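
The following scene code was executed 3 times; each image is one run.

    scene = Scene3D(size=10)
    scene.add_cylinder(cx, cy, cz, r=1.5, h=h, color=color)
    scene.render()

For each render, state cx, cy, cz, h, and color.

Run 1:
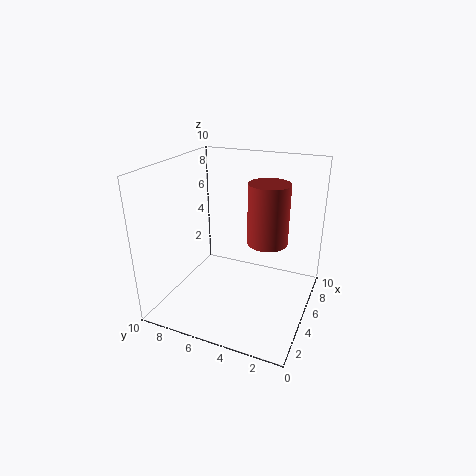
cx = 7, cy = 3.5, cz = 4, h = 4.5, color = 'brown'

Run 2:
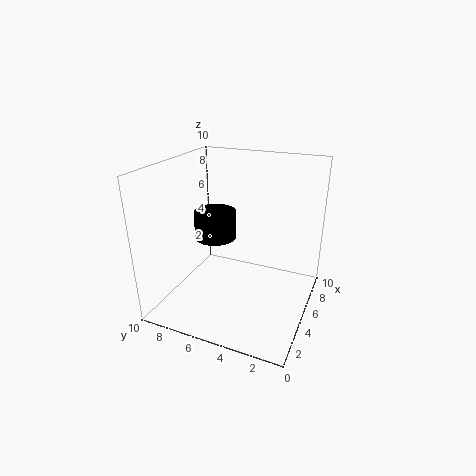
cx = 5.5, cy = 7, cz = 4.5, h = 2, color = 'black'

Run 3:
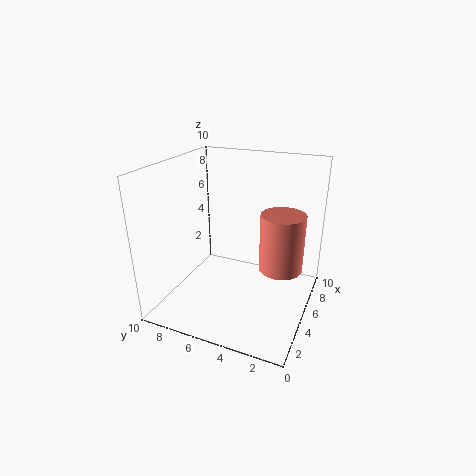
cx = 5.5, cy = 2, cz = 3, h = 4, color = 'salmon'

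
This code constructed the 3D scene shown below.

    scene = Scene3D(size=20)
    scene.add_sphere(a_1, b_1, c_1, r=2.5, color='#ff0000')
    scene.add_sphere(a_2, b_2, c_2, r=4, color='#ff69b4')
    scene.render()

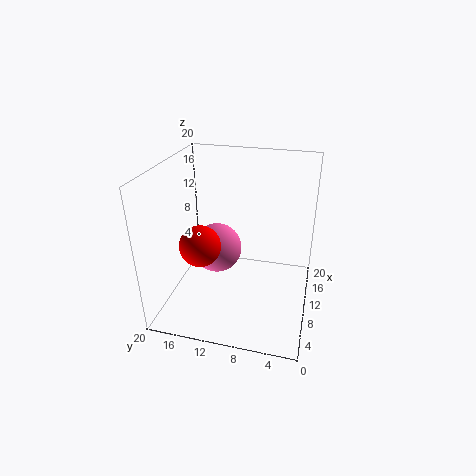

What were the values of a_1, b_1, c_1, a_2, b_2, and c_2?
a_1 = 3.5; b_1 = 13; c_1 = 12; a_2 = 15.5; b_2 = 15; c_2 = 4.5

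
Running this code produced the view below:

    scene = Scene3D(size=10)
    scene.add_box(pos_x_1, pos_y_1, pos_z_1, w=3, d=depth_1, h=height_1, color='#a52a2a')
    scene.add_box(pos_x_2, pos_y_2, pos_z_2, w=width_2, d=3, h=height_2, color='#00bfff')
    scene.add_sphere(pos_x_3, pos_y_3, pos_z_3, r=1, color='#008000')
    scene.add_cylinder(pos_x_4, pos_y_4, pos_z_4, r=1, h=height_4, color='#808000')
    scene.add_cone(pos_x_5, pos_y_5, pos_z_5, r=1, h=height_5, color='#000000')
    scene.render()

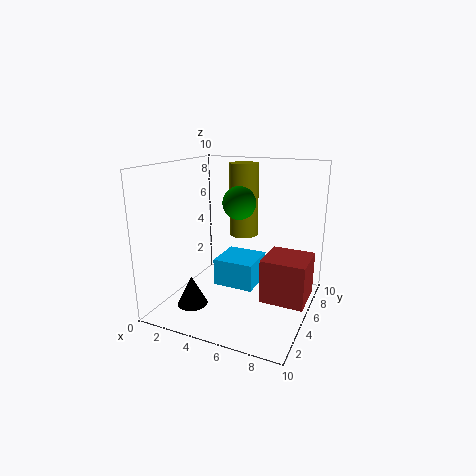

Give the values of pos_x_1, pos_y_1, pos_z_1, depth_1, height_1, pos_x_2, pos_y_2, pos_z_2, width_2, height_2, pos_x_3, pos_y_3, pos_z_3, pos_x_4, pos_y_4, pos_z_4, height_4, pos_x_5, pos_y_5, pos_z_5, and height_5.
pos_x_1 = 7, pos_y_1 = 4, pos_z_1 = 1, depth_1 = 3, height_1 = 3, pos_x_2 = 3, pos_y_2 = 5, pos_z_2 = 1, width_2 = 3, height_2 = 2, pos_x_3 = 6, pos_y_3 = 3, pos_z_3 = 8, pos_x_4 = 5, pos_y_4 = 6, pos_z_4 = 5, height_4 = 5, pos_x_5 = 3, pos_y_5 = 2, pos_z_5 = 1, height_5 = 2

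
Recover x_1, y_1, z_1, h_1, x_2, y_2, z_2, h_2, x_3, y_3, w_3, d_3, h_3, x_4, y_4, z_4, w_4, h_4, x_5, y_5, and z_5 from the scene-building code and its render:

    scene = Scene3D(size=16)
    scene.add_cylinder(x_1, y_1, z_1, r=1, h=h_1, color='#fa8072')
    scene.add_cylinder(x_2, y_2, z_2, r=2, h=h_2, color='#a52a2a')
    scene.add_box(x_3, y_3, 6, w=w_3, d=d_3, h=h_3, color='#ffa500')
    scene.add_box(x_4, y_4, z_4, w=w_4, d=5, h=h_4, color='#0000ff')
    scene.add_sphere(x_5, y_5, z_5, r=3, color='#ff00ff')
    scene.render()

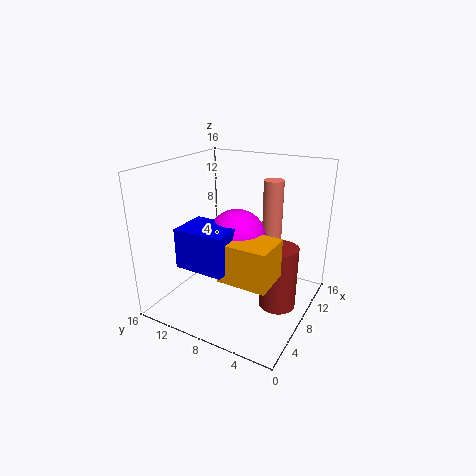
x_1 = 8
y_1 = 4
z_1 = 9
h_1 = 6
x_2 = 8
y_2 = 3
z_2 = 1
h_2 = 7
x_3 = 2
y_3 = 2
w_3 = 4
d_3 = 5
h_3 = 4
x_4 = 1
y_4 = 6
z_4 = 7
w_4 = 4
h_4 = 4
x_5 = 6
y_5 = 7
z_5 = 9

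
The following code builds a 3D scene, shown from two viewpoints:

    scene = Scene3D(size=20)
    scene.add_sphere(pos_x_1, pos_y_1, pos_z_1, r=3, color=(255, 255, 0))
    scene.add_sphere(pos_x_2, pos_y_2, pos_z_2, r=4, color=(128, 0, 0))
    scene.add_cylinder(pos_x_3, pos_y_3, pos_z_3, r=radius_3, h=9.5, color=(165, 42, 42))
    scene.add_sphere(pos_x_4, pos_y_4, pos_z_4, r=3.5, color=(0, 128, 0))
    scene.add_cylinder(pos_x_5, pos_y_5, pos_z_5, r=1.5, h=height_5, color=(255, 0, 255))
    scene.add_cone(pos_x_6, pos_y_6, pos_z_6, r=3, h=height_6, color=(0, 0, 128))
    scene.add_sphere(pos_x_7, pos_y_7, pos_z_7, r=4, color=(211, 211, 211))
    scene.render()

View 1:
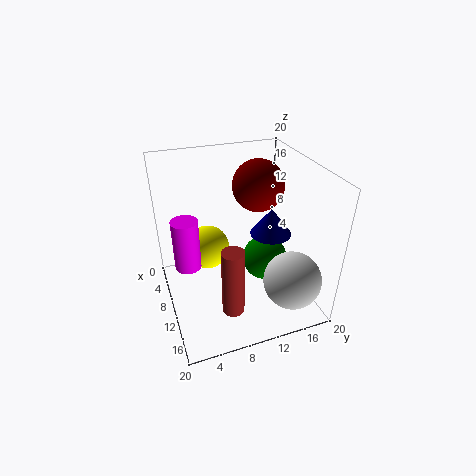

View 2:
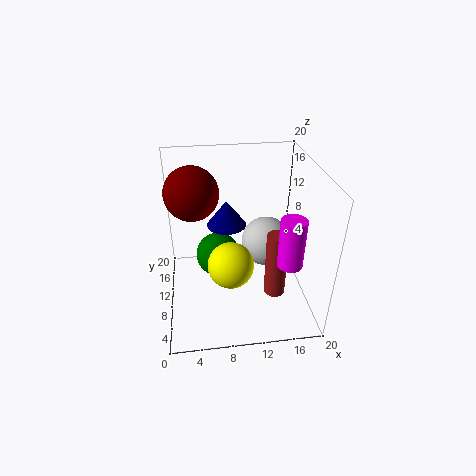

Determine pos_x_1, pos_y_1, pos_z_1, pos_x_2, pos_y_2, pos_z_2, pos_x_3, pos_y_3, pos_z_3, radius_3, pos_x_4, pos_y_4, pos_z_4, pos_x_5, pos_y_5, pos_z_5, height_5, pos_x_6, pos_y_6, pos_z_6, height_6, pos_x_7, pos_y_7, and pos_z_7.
pos_x_1 = 8.5; pos_y_1 = 6; pos_z_1 = 8.5; pos_x_2 = 4; pos_y_2 = 15.5; pos_z_2 = 14.5; pos_x_3 = 15; pos_y_3 = 7.5; pos_z_3 = 2; radius_3 = 1.5; pos_x_4 = 7.5; pos_y_4 = 15.5; pos_z_4 = 3.5; pos_x_5 = 15; pos_y_5 = 2; pos_z_5 = 11; height_5 = 6; pos_x_6 = 9; pos_y_6 = 15.5; pos_z_6 = 9; height_6 = 4; pos_x_7 = 15.5; pos_y_7 = 16; pos_z_7 = 5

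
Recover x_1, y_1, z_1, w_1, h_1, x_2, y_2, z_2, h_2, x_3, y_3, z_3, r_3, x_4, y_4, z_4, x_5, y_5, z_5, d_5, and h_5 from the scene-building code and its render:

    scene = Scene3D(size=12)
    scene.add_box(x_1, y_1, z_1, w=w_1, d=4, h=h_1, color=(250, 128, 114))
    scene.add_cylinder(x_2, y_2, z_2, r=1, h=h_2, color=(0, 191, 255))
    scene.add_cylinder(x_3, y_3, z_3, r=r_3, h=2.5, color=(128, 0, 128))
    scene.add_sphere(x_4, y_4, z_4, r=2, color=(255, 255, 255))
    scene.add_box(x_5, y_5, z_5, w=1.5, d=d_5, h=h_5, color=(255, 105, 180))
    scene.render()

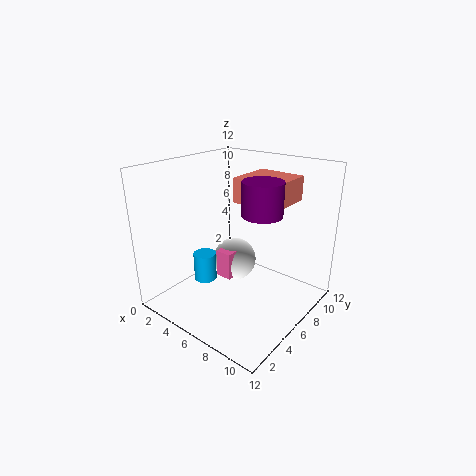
x_1 = 5.5
y_1 = 6
z_1 = 9
w_1 = 4
h_1 = 2
x_2 = 3
y_2 = 5
z_2 = 1.5
h_2 = 2.5
x_3 = 9
y_3 = 5
z_3 = 9
r_3 = 1.5
x_4 = 4
y_4 = 8
z_4 = 2.5
x_5 = 3.5
y_5 = 6
z_5 = 1.5
d_5 = 2
h_5 = 2.5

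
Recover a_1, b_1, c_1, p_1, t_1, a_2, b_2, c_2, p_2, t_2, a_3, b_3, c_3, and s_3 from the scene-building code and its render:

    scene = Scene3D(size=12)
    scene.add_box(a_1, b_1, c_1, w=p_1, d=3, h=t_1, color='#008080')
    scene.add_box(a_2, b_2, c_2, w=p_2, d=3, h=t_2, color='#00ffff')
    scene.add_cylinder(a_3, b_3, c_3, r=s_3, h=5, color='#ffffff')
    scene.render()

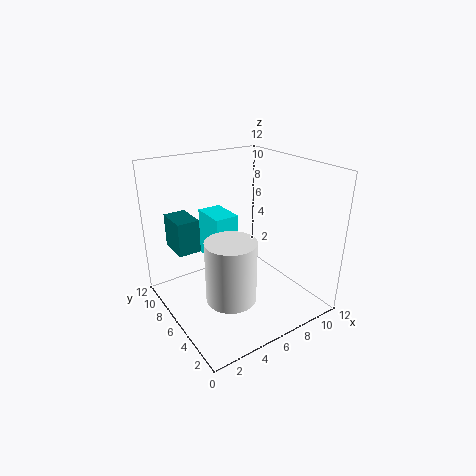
a_1 = 2; b_1 = 9; c_1 = 4; p_1 = 2; t_1 = 3; a_2 = 4; b_2 = 6; c_2 = 4; p_2 = 2; t_2 = 4; a_3 = 4; b_3 = 4; c_3 = 2; s_3 = 2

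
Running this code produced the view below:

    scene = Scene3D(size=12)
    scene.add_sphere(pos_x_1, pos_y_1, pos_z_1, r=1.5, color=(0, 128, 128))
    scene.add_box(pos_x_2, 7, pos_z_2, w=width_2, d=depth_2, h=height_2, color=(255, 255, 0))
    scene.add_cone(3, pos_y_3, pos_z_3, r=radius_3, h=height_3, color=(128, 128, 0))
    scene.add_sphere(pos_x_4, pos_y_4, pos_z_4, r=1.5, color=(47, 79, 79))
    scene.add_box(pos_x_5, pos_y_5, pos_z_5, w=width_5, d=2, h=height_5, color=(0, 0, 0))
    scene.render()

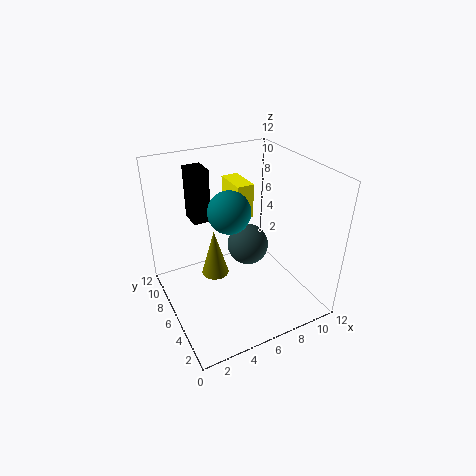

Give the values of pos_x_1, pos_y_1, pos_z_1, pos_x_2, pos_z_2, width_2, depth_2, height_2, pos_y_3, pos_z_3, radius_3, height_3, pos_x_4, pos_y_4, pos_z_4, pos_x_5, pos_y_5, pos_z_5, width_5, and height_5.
pos_x_1 = 4; pos_y_1 = 3.5; pos_z_1 = 10; pos_x_2 = 6.5; pos_z_2 = 7; width_2 = 1.5; depth_2 = 3; height_2 = 3; pos_y_3 = 4; pos_z_3 = 5; radius_3 = 1; height_3 = 3.5; pos_x_4 = 5.5; pos_y_4 = 3.5; pos_z_4 = 7; pos_x_5 = 3; pos_y_5 = 8; pos_z_5 = 7; width_5 = 1.5; height_5 = 4.5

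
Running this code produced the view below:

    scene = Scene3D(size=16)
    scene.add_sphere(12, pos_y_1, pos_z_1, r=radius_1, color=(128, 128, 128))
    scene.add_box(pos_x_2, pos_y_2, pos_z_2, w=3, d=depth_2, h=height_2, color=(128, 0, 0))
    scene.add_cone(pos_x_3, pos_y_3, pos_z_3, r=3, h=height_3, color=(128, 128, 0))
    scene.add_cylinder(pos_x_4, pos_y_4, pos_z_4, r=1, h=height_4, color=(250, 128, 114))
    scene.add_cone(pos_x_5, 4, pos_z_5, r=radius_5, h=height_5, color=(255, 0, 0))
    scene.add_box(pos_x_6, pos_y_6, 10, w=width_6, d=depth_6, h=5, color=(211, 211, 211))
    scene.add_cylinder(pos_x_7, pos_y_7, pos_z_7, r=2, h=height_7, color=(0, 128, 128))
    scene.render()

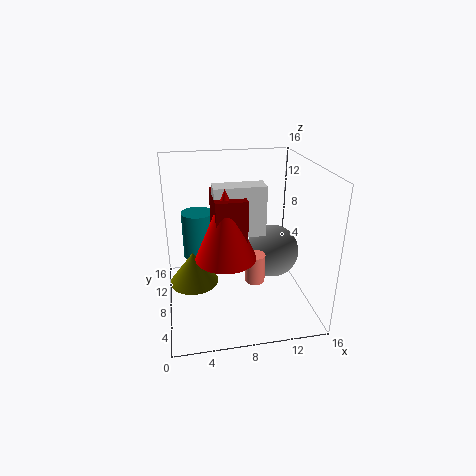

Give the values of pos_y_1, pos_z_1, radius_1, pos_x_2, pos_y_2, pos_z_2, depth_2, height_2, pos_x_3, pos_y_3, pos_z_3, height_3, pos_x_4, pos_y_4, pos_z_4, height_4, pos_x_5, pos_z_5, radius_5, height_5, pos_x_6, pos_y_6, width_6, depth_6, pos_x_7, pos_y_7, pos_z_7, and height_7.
pos_y_1 = 8, pos_z_1 = 6, radius_1 = 3, pos_x_2 = 5, pos_y_2 = 3, pos_z_2 = 8, depth_2 = 5, height_2 = 6, pos_x_3 = 3, pos_y_3 = 11, pos_z_3 = 1, height_3 = 4, pos_x_4 = 9, pos_y_4 = 4, pos_z_4 = 5, height_4 = 3, pos_x_5 = 6, pos_z_5 = 8, radius_5 = 3, height_5 = 7, pos_x_6 = 5, pos_y_6 = 4, width_6 = 5, depth_6 = 2, pos_x_7 = 4, pos_y_7 = 14, pos_z_7 = 3, height_7 = 6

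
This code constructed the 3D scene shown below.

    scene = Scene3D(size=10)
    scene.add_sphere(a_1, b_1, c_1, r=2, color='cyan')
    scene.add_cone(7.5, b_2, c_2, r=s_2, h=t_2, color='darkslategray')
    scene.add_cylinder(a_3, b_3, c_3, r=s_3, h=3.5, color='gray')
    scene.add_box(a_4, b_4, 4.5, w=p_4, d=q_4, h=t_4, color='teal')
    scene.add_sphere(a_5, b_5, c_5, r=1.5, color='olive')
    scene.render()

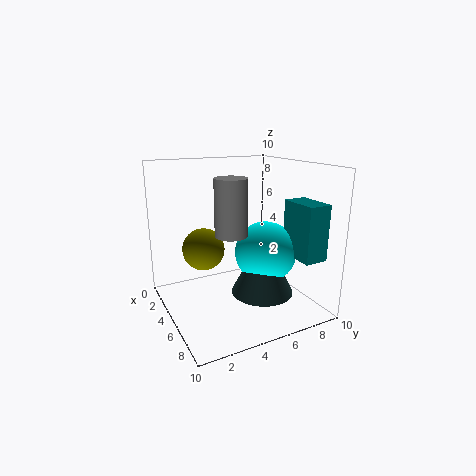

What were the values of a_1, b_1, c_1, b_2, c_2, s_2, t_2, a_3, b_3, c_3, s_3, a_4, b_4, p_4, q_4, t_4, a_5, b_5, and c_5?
a_1 = 7; b_1 = 6; c_1 = 4.5; b_2 = 5.5; c_2 = 2; s_2 = 2; t_2 = 4; a_3 = 7; b_3 = 3.5; c_3 = 6; s_3 = 1; a_4 = 7.5; b_4 = 7; p_4 = 2.5; q_4 = 1.5; t_4 = 3.5; a_5 = 3.5; b_5 = 3; c_5 = 4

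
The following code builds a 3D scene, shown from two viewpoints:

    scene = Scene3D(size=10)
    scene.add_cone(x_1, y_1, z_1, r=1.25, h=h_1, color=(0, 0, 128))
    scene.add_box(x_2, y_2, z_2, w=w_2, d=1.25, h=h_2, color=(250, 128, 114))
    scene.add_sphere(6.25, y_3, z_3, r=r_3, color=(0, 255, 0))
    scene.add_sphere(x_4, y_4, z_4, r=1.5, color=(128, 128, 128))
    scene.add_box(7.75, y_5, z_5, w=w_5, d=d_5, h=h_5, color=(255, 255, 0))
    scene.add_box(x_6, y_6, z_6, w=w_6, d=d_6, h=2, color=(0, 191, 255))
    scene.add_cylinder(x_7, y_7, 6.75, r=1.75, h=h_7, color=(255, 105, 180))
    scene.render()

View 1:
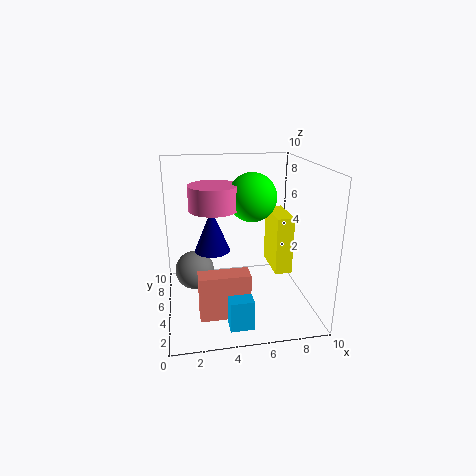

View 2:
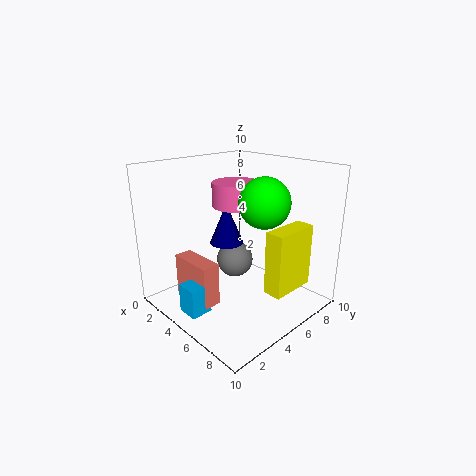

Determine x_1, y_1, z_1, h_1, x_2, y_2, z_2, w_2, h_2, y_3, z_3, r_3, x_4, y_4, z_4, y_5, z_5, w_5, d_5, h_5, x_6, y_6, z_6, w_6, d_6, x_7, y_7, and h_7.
x_1 = 3.25; y_1 = 5.5; z_1 = 4; h_1 = 3; x_2 = 2; y_2 = 1.75; z_2 = 0.75; w_2 = 3.25; h_2 = 3; y_3 = 6.25; z_3 = 7.5; r_3 = 1.75; x_4 = 2; y_4 = 7.5; z_4 = 1.5; y_5 = 4.75; z_5 = 2; w_5 = 1.25; d_5 = 3.25; h_5 = 4.25; x_6 = 3.75; y_6 = 0.75; z_6 = 0.5; w_6 = 1.5; d_6 = 1.5; x_7 = 3.5; y_7 = 6.25; h_7 = 1.75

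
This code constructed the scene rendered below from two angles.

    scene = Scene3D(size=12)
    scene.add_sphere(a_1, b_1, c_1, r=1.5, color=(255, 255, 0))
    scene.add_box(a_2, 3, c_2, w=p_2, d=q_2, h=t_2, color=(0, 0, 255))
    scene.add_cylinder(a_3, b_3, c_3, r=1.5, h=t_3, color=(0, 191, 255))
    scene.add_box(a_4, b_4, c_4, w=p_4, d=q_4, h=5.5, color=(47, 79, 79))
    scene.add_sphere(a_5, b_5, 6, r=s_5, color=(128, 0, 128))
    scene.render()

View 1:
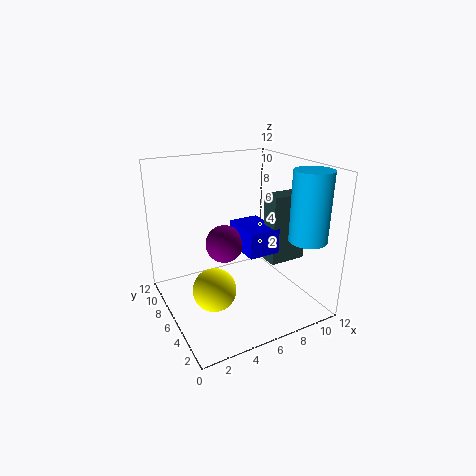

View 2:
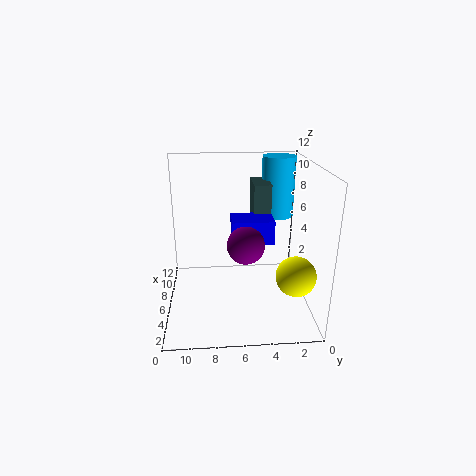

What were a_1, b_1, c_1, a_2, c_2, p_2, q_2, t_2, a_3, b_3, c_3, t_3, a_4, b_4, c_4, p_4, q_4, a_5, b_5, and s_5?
a_1 = 2; b_1 = 2; c_1 = 4.5; a_2 = 5.5; c_2 = 5.5; p_2 = 2.5; q_2 = 3.5; t_2 = 2; a_3 = 10; b_3 = 2; c_3 = 6.5; t_3 = 5.5; a_4 = 7.5; b_4 = 3; c_4 = 4.5; p_4 = 3; q_4 = 1.5; a_5 = 4.5; b_5 = 5.5; s_5 = 1.5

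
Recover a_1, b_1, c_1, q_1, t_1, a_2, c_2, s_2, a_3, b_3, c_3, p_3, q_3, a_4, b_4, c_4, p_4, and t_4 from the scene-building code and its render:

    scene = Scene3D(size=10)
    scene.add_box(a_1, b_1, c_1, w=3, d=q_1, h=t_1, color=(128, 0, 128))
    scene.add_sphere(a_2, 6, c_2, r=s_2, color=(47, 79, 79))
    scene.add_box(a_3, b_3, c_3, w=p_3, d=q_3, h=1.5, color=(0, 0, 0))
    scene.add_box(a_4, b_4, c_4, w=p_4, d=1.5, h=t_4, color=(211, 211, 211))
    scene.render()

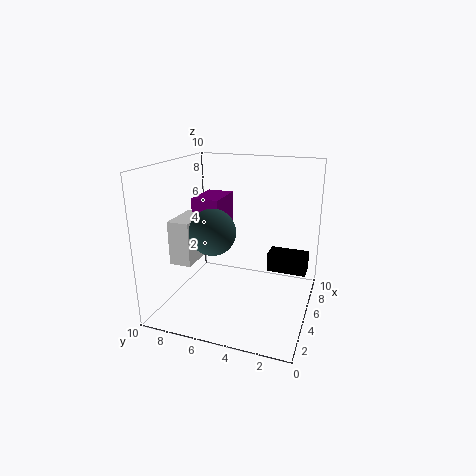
a_1 = 5; b_1 = 6.5; c_1 = 4; q_1 = 2; t_1 = 3.5; a_2 = 3; c_2 = 6; s_2 = 1.5; a_3 = 7.5; b_3 = 0.5; c_3 = 1.5; p_3 = 1.5; q_3 = 3; a_4 = 2.5; b_4 = 7.5; c_4 = 3.5; p_4 = 3; t_4 = 3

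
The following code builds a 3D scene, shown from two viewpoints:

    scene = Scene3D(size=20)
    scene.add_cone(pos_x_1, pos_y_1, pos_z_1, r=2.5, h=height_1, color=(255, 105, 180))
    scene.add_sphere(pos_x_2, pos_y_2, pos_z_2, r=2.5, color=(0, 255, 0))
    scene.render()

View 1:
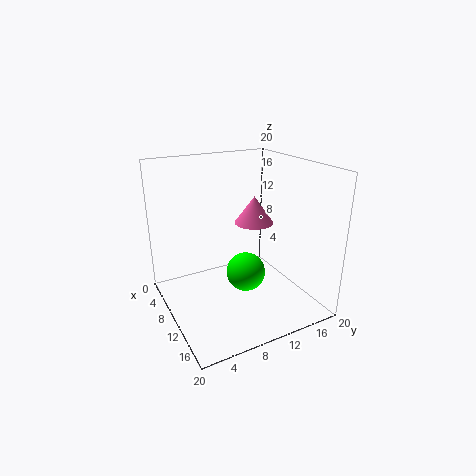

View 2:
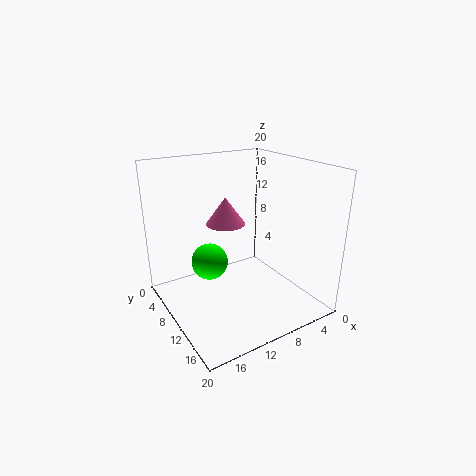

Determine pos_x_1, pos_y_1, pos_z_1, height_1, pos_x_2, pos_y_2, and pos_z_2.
pos_x_1 = 12.5
pos_y_1 = 11
pos_z_1 = 13
height_1 = 3.5
pos_x_2 = 14
pos_y_2 = 9
pos_z_2 = 7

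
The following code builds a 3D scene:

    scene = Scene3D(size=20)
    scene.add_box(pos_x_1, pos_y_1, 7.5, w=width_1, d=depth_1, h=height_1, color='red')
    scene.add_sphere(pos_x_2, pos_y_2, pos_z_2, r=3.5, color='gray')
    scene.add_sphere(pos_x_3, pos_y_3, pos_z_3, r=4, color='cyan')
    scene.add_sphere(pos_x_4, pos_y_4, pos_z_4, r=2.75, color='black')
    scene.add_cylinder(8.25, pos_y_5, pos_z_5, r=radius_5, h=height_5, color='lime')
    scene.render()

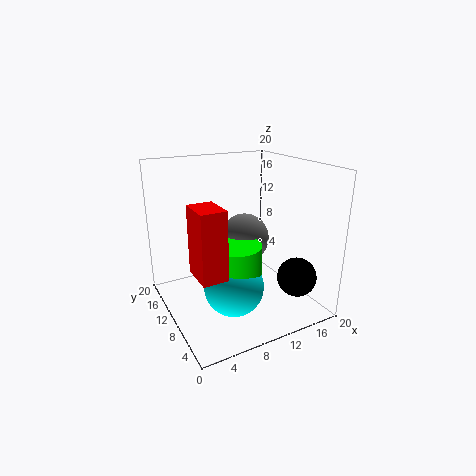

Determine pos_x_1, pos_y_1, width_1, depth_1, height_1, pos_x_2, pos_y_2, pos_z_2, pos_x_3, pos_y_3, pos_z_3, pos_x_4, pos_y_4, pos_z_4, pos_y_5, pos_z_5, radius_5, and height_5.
pos_x_1 = 2.25
pos_y_1 = 4
width_1 = 3.25
depth_1 = 4.5
height_1 = 8.75
pos_x_2 = 11.75
pos_y_2 = 11.25
pos_z_2 = 9.25
pos_x_3 = 7.75
pos_y_3 = 7
pos_z_3 = 4.5
pos_x_4 = 16.75
pos_y_4 = 5
pos_z_4 = 4.5
pos_y_5 = 7.5
pos_z_5 = 4.25
radius_5 = 3.5
height_5 = 6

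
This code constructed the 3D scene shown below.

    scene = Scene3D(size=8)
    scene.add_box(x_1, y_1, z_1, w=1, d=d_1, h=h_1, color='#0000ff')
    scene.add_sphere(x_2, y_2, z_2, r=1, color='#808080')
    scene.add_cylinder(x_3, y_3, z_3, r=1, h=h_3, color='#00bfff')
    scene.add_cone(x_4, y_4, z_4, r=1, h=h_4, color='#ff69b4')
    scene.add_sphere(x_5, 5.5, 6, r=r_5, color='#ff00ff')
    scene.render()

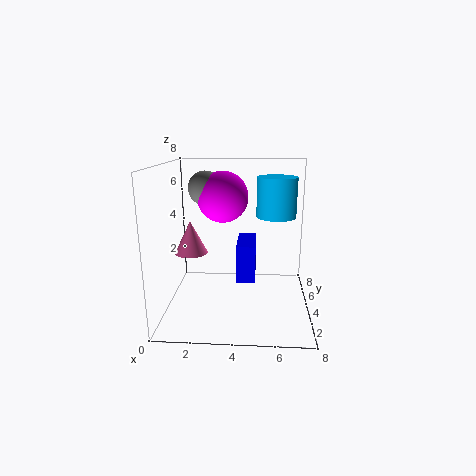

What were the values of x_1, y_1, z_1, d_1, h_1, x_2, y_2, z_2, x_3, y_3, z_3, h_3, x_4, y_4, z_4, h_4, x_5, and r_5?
x_1 = 4, y_1 = 2.5, z_1 = 2, d_1 = 2.5, h_1 = 2, x_2 = 2, y_2 = 5.5, z_2 = 6.5, x_3 = 6, y_3 = 3, z_3 = 5.5, h_3 = 2, x_4 = 1, y_4 = 5.5, z_4 = 2.5, h_4 = 2, x_5 = 3, r_5 = 1.5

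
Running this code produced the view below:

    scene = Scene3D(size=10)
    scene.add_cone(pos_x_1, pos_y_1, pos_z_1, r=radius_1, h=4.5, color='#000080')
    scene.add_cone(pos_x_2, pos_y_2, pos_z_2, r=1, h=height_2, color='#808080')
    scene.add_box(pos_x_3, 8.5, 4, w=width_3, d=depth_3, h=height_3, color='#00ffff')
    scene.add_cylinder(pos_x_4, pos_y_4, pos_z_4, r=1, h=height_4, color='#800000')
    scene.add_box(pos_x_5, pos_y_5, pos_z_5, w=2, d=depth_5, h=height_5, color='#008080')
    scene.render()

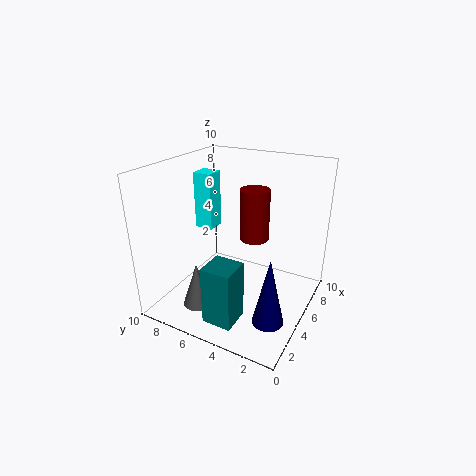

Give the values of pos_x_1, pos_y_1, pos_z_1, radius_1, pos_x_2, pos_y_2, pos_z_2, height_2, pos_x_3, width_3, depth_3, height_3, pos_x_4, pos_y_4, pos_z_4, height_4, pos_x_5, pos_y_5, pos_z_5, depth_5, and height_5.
pos_x_1 = 2.5
pos_y_1 = 1.5
pos_z_1 = 1
radius_1 = 1
pos_x_2 = 2
pos_y_2 = 6.5
pos_z_2 = 1
height_2 = 3
pos_x_3 = 7
width_3 = 1.5
depth_3 = 1.5
height_3 = 4.5
pos_x_4 = 5.5
pos_y_4 = 4
pos_z_4 = 5
height_4 = 3.5
pos_x_5 = 1
pos_y_5 = 3.5
pos_z_5 = 0.5
depth_5 = 2
height_5 = 4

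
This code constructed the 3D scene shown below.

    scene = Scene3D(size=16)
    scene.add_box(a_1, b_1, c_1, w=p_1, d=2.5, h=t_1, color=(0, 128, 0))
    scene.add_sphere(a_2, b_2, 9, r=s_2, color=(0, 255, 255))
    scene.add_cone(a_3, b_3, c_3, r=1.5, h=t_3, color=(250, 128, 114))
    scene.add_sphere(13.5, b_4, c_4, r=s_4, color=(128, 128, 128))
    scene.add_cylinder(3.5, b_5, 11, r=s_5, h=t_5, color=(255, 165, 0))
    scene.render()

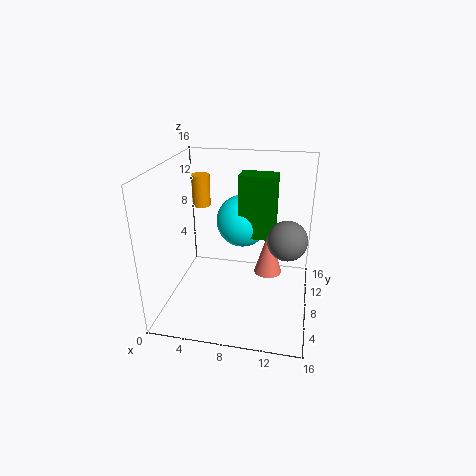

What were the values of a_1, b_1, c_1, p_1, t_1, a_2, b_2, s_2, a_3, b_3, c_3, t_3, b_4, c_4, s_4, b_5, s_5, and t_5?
a_1 = 8; b_1 = 8; c_1 = 8; p_1 = 4; t_1 = 7; a_2 = 8; b_2 = 10.5; s_2 = 3; a_3 = 11.5; b_3 = 7.5; c_3 = 4.5; t_3 = 5; b_4 = 5.5; c_4 = 9.5; s_4 = 2; b_5 = 9.5; s_5 = 1; t_5 = 3.5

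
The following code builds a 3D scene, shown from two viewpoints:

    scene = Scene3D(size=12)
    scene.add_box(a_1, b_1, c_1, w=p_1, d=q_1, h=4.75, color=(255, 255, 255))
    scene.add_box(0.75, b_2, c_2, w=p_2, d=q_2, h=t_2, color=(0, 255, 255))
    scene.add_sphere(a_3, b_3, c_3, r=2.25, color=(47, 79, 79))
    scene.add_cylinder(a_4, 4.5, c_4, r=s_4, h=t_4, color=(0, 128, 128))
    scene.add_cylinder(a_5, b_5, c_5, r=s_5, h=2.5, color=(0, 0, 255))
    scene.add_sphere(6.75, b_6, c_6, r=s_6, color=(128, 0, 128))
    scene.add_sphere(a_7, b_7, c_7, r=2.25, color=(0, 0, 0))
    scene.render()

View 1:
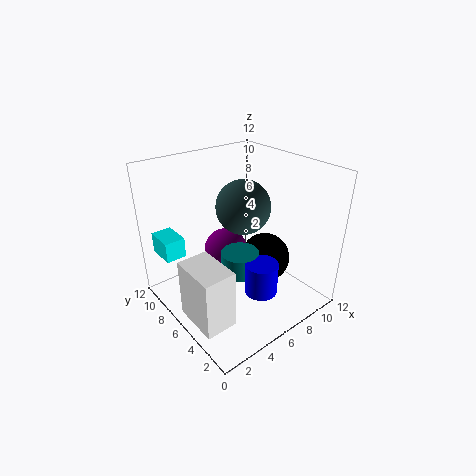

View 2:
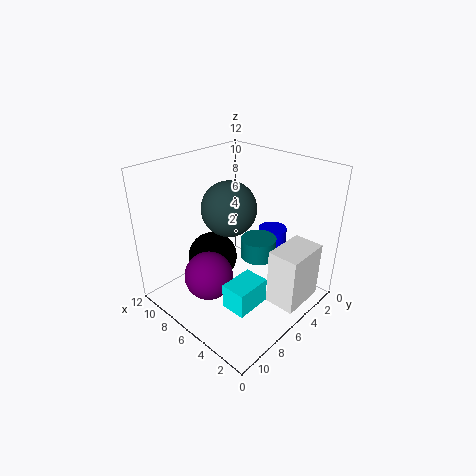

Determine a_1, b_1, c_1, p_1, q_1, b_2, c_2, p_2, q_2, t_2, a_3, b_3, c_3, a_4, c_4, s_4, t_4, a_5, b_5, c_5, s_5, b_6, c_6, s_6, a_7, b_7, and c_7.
a_1 = 0.25, b_1 = 2.25, c_1 = 1.25, p_1 = 2.5, q_1 = 3.75, b_2 = 8.75, c_2 = 4.25, p_2 = 1.75, q_2 = 2.5, t_2 = 1.75, a_3 = 6.75, b_3 = 6.25, c_3 = 8.5, a_4 = 5, c_4 = 4, s_4 = 1.5, t_4 = 1.75, a_5 = 5.25, b_5 = 2.25, c_5 = 3.25, s_5 = 1.25, b_6 = 8.75, c_6 = 3.25, s_6 = 2, a_7 = 9.25, b_7 = 6, c_7 = 2.75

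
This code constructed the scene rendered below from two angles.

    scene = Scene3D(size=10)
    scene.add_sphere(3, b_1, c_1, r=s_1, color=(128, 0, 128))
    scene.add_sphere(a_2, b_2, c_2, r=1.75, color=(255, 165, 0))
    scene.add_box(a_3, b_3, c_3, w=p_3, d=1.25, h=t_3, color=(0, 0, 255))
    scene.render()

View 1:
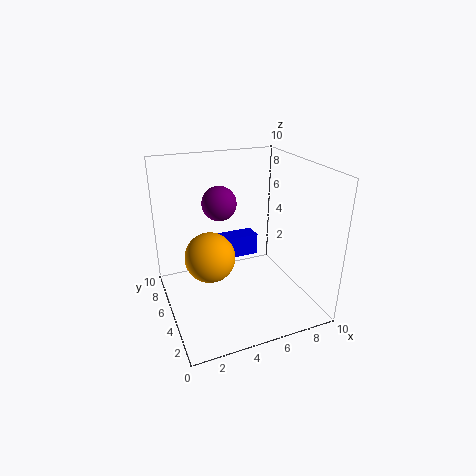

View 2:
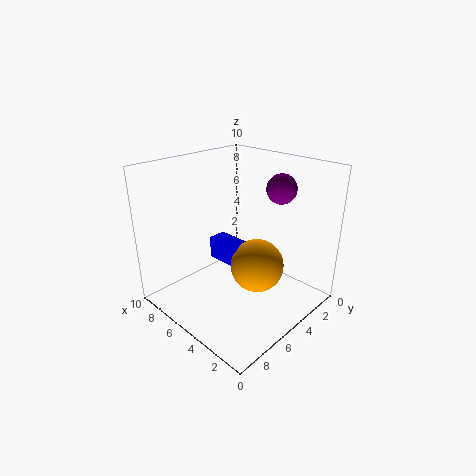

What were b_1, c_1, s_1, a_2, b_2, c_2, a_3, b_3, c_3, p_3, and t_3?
b_1 = 3, c_1 = 8.5, s_1 = 1, a_2 = 3, b_2 = 5.25, c_2 = 3.75, a_3 = 4, b_3 = 5, c_3 = 3.5, p_3 = 2.5, t_3 = 1.5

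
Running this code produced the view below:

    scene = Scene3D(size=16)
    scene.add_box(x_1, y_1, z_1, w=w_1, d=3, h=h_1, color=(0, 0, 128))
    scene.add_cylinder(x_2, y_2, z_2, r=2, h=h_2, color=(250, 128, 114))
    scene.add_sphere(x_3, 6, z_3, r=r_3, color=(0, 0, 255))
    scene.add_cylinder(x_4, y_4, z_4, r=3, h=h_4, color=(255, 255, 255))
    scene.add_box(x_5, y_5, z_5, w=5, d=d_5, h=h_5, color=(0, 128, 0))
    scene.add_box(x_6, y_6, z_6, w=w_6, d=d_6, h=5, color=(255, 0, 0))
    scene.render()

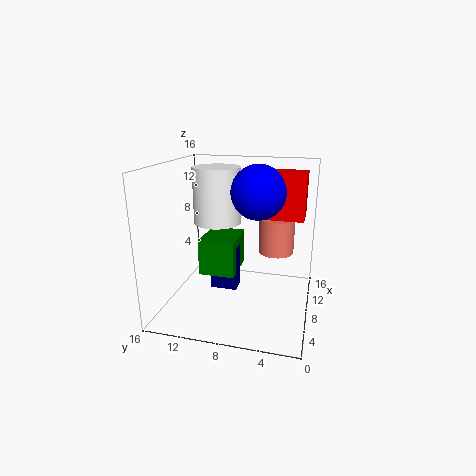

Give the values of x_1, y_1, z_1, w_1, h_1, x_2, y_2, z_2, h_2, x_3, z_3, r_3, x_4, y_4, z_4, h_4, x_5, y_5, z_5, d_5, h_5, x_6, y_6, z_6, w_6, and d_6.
x_1 = 7
y_1 = 8
z_1 = 2
w_1 = 2
h_1 = 5
x_2 = 10
y_2 = 4
z_2 = 6
h_2 = 4
x_3 = 9
z_3 = 13
r_3 = 3
x_4 = 13
y_4 = 12
z_4 = 8
h_4 = 7
x_5 = 6
y_5 = 8
z_5 = 4
d_5 = 4
h_5 = 4
x_6 = 9
y_6 = 1
z_6 = 10
w_6 = 4
d_6 = 5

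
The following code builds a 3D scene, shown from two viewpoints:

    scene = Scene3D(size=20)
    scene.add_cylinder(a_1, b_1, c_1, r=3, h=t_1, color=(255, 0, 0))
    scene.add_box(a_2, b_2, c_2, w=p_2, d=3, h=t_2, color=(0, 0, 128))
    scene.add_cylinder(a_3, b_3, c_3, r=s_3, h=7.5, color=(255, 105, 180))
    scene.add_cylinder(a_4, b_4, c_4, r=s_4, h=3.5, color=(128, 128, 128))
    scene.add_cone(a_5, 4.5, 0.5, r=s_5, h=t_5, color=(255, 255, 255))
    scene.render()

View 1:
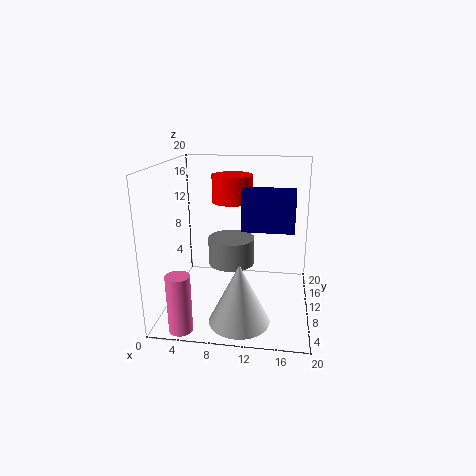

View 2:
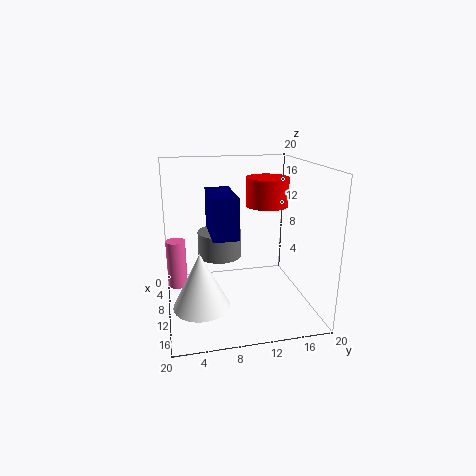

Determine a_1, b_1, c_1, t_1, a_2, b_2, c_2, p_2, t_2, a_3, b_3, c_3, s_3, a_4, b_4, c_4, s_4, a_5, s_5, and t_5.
a_1 = 8.5, b_1 = 14.5, c_1 = 14, t_1 = 4, a_2 = 11, b_2 = 5.5, c_2 = 12.5, p_2 = 6.5, t_2 = 5, a_3 = 4, b_3 = 1.5, c_3 = 0.5, s_3 = 1.5, a_4 = 9.5, b_4 = 7.5, c_4 = 7.5, s_4 = 3, a_5 = 11, s_5 = 4, t_5 = 8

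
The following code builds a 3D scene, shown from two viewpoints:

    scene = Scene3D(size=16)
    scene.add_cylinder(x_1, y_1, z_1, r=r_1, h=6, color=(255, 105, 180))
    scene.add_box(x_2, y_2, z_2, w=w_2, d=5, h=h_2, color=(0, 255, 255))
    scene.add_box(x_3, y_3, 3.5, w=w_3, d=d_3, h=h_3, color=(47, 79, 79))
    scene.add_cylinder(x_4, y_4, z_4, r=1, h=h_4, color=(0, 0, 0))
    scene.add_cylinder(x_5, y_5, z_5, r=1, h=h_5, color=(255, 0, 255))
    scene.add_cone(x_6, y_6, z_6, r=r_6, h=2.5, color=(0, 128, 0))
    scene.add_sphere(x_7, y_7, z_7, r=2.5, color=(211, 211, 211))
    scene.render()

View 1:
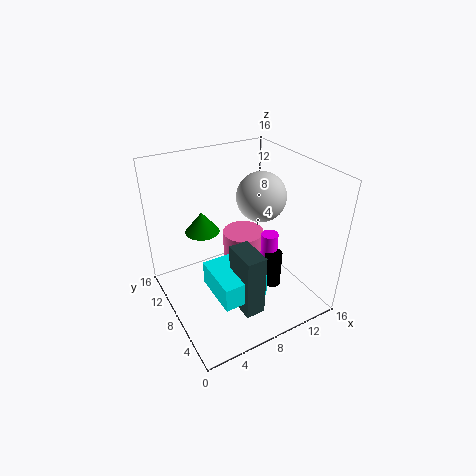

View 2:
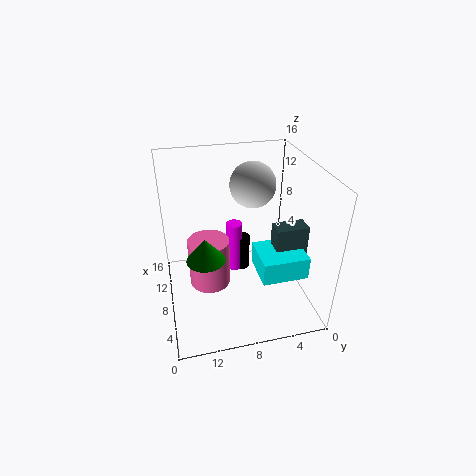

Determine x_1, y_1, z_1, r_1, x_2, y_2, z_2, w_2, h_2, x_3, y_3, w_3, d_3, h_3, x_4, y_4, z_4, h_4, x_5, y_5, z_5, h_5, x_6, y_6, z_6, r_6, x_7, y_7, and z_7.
x_1 = 10.5, y_1 = 11, z_1 = 0.5, r_1 = 2.5, x_2 = 3, y_2 = 1.5, z_2 = 5, w_2 = 4.5, h_2 = 2.5, x_3 = 5, y_3 = 1, w_3 = 2, d_3 = 3.5, h_3 = 6.5, x_4 = 12, y_4 = 6.5, z_4 = 1, h_4 = 4.5, x_5 = 12, y_5 = 7.5, z_5 = 1, h_5 = 6.5, x_6 = 5.5, y_6 = 12, z_6 = 7.5, r_6 = 2, x_7 = 9.5, y_7 = 6, z_7 = 13.5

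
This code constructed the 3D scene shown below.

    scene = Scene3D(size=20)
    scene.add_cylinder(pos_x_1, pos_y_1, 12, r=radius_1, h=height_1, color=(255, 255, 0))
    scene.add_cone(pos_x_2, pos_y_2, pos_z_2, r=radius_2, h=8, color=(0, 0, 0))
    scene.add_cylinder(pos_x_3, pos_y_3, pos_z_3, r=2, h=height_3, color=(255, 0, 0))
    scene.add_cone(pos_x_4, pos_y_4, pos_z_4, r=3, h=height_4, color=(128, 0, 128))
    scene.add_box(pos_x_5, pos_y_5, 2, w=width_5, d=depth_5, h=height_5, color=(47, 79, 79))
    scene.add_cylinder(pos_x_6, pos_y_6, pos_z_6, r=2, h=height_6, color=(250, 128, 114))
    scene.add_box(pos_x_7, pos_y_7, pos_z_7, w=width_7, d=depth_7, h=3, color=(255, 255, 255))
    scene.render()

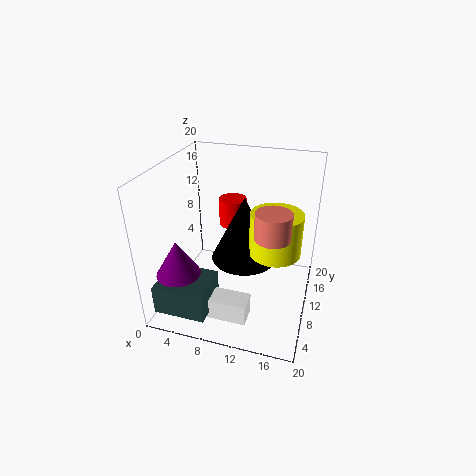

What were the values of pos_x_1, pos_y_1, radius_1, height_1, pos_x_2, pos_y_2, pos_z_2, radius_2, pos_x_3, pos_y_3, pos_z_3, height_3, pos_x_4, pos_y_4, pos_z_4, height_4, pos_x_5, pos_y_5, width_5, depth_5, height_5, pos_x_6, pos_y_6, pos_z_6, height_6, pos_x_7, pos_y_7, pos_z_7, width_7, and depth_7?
pos_x_1 = 16
pos_y_1 = 5
radius_1 = 3
height_1 = 5
pos_x_2 = 12
pos_y_2 = 6
pos_z_2 = 10
radius_2 = 4
pos_x_3 = 8
pos_y_3 = 14
pos_z_3 = 10
height_3 = 4
pos_x_4 = 3
pos_y_4 = 5
pos_z_4 = 6
height_4 = 5
pos_x_5 = 1
pos_y_5 = 1
width_5 = 7
depth_5 = 6
height_5 = 4
pos_x_6 = 16
pos_y_6 = 3
pos_z_6 = 15
height_6 = 3
pos_x_7 = 7
pos_y_7 = 3
pos_z_7 = 1
width_7 = 6
depth_7 = 3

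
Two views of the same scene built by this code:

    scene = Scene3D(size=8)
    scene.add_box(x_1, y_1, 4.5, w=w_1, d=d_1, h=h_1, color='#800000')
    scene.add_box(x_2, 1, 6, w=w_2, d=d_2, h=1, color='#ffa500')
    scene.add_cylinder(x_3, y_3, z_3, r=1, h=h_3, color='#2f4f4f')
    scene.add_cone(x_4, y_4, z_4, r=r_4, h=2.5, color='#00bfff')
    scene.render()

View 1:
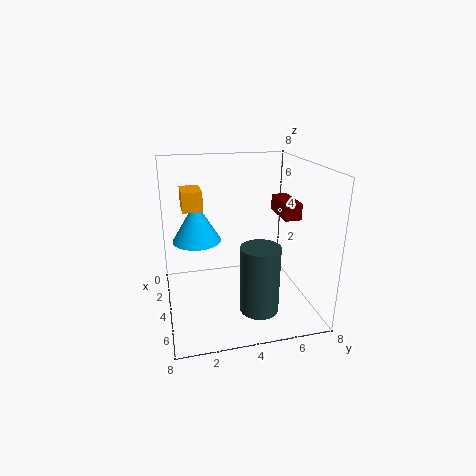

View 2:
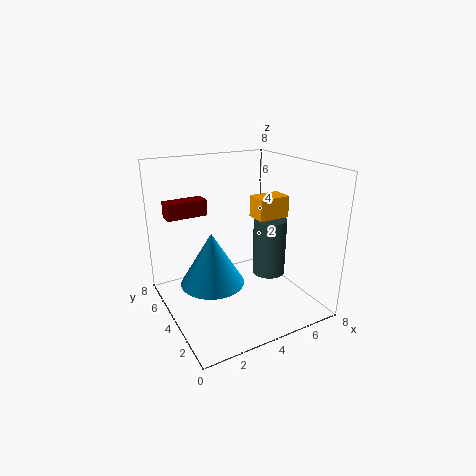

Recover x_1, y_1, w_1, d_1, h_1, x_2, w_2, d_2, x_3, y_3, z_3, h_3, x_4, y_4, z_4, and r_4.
x_1 = 1
y_1 = 7
w_1 = 2.5
d_1 = 1
h_1 = 1
x_2 = 3.5
w_2 = 1.5
d_2 = 1
x_3 = 6.5
y_3 = 4.5
z_3 = 1
h_3 = 3.5
x_4 = 1.5
y_4 = 2
z_4 = 3
r_4 = 1.5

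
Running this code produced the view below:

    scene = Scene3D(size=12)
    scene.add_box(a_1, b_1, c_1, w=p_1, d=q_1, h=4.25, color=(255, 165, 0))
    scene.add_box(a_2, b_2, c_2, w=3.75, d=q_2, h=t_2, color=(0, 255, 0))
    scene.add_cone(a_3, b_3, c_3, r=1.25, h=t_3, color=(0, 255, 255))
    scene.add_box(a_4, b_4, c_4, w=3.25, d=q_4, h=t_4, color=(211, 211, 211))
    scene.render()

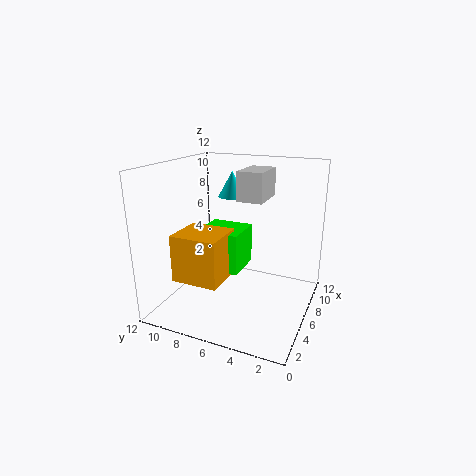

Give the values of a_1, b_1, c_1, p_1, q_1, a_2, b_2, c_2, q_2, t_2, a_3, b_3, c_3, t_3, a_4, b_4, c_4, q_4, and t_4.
a_1 = 4
b_1 = 7.25
c_1 = 1.75
p_1 = 4
q_1 = 4.25
a_2 = 6.75
b_2 = 6.5
c_2 = 2
q_2 = 4
t_2 = 3.75
a_3 = 8.75
b_3 = 7.75
c_3 = 8.75
t_3 = 2.25
a_4 = 4.5
b_4 = 3.5
c_4 = 9.5
q_4 = 2
t_4 = 2.25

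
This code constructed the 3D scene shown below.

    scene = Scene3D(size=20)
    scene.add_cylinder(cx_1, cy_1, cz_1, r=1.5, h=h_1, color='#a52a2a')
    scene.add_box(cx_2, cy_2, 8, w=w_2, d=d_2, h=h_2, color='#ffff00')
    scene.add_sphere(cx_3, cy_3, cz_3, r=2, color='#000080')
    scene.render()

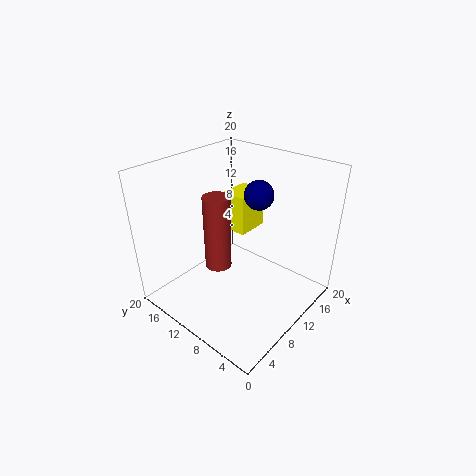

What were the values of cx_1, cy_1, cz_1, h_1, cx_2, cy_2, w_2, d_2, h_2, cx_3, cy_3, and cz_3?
cx_1 = 3, cy_1 = 7, cz_1 = 11, h_1 = 8.5, cx_2 = 13.5, cy_2 = 12, w_2 = 5, d_2 = 4, h_2 = 6, cx_3 = 12.5, cy_3 = 8.5, cz_3 = 16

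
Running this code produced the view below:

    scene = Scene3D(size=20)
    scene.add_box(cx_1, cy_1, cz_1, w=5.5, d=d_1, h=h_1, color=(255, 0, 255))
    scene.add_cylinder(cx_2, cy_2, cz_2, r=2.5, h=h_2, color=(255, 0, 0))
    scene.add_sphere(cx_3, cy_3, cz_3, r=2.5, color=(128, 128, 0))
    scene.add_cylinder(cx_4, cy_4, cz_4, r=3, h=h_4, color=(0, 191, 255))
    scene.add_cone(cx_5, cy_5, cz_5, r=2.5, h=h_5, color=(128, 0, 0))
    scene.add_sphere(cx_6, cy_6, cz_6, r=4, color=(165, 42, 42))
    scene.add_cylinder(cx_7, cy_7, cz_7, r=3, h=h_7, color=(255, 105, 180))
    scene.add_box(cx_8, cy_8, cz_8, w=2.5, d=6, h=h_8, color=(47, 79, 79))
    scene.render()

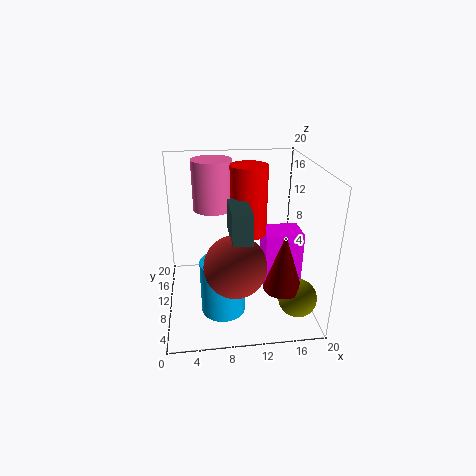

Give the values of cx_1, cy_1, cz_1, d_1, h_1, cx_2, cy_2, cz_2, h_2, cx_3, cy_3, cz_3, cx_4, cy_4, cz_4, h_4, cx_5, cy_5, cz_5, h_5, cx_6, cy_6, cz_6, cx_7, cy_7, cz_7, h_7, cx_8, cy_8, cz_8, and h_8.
cx_1 = 14
cy_1 = 9.5
cz_1 = 1.5
d_1 = 4.5
h_1 = 8.5
cx_2 = 11.5
cy_2 = 10.5
cz_2 = 10.5
h_2 = 9.5
cx_3 = 17
cy_3 = 3.5
cz_3 = 4
cx_4 = 7.5
cy_4 = 6.5
cz_4 = 1
h_4 = 7.5
cx_5 = 15
cy_5 = 4
cz_5 = 5.5
h_5 = 7.5
cx_6 = 9
cy_6 = 5
cz_6 = 8.5
cx_7 = 7
cy_7 = 16.5
cz_7 = 12
h_7 = 7.5
cx_8 = 8.5
cy_8 = 3.5
cz_8 = 12
h_8 = 4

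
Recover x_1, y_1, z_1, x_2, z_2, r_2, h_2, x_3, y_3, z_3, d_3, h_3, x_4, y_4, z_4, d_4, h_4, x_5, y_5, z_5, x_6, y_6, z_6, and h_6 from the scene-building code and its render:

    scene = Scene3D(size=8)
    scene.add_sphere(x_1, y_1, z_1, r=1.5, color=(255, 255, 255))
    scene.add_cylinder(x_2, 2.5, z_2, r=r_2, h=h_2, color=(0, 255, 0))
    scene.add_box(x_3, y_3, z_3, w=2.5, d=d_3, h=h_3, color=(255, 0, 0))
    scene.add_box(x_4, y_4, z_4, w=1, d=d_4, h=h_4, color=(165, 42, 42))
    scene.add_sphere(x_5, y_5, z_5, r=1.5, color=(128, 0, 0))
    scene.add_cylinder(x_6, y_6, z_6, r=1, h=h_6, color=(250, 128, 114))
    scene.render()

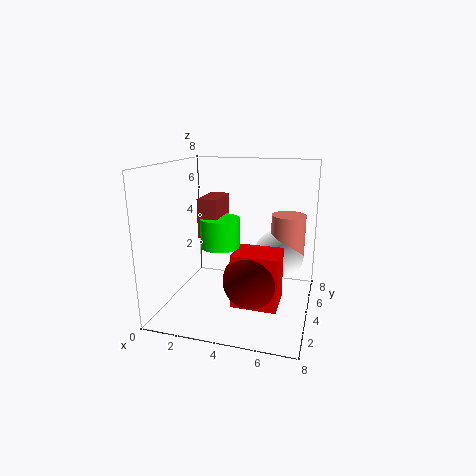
x_1 = 6; y_1 = 6; z_1 = 2.5; x_2 = 3.5; z_2 = 4; r_2 = 1; h_2 = 1.5; x_3 = 4; y_3 = 2.5; z_3 = 0.5; d_3 = 2; h_3 = 3; x_4 = 2.5; y_4 = 2; z_4 = 4.5; d_4 = 2; h_4 = 2; x_5 = 5; y_5 = 3; z_5 = 2; x_6 = 6.5; y_6 = 6; z_6 = 2.5; h_6 = 2.5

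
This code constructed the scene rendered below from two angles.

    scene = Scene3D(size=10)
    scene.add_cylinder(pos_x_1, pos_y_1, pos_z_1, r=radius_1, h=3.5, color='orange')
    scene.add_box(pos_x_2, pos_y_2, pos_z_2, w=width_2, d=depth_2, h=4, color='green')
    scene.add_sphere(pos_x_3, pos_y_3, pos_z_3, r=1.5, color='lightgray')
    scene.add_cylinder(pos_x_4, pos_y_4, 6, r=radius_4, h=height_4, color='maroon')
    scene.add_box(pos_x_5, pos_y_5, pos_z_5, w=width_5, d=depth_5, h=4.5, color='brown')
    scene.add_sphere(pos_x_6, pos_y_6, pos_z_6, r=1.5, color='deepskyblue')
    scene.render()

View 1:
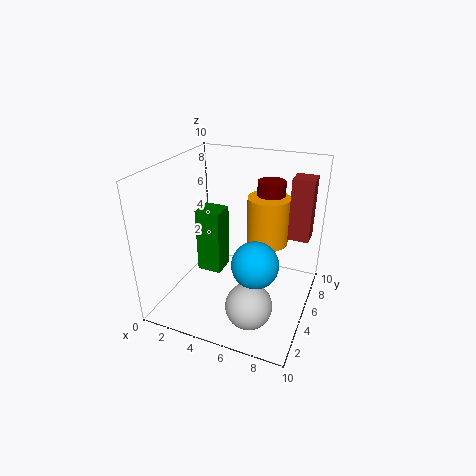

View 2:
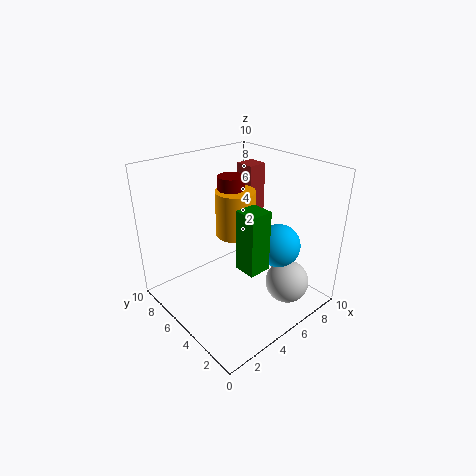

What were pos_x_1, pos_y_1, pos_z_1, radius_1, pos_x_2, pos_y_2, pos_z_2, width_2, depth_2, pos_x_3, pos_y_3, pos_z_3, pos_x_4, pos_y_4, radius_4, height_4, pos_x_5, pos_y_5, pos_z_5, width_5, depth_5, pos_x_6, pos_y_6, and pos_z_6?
pos_x_1 = 6.5, pos_y_1 = 7, pos_z_1 = 4, radius_1 = 1.5, pos_x_2 = 3.5, pos_y_2 = 2, pos_z_2 = 4, width_2 = 1.5, depth_2 = 1.5, pos_x_3 = 7, pos_y_3 = 2, pos_z_3 = 2, pos_x_4 = 6.5, pos_y_4 = 7.5, radius_4 = 1, height_4 = 2.5, pos_x_5 = 8, pos_y_5 = 7, pos_z_5 = 4.5, width_5 = 1.5, depth_5 = 1.5, pos_x_6 = 7, pos_y_6 = 3, pos_z_6 = 4.5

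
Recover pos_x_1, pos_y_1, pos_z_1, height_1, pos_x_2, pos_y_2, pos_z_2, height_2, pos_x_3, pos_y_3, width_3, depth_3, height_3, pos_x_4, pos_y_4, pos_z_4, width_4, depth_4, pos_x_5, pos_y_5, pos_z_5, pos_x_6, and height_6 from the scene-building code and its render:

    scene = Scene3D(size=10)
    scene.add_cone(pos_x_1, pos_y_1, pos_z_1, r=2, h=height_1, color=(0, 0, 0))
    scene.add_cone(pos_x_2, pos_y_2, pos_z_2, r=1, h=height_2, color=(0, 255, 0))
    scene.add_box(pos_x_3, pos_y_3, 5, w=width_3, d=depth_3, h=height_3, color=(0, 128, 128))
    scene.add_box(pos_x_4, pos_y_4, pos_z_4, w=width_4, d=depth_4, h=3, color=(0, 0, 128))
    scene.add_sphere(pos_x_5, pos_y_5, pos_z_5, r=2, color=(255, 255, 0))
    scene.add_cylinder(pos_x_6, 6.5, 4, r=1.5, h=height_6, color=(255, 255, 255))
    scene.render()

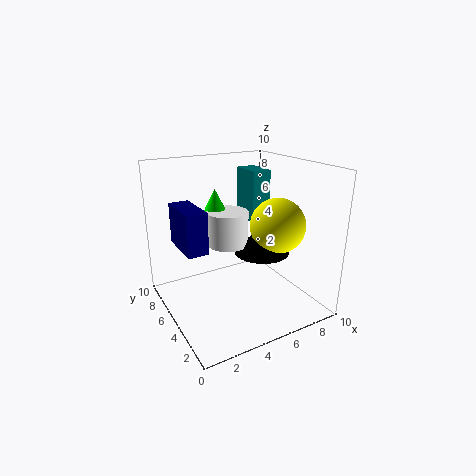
pos_x_1 = 7; pos_y_1 = 5; pos_z_1 = 3.5; height_1 = 2; pos_x_2 = 4.5; pos_y_2 = 7.5; pos_z_2 = 6; height_2 = 2; pos_x_3 = 7.5; pos_y_3 = 7; width_3 = 1.5; depth_3 = 2.5; height_3 = 4; pos_x_4 = 1.5; pos_y_4 = 5.5; pos_z_4 = 4; width_4 = 1.5; depth_4 = 3.5; pos_x_5 = 8; pos_y_5 = 4.5; pos_z_5 = 5.5; pos_x_6 = 5; height_6 = 2.5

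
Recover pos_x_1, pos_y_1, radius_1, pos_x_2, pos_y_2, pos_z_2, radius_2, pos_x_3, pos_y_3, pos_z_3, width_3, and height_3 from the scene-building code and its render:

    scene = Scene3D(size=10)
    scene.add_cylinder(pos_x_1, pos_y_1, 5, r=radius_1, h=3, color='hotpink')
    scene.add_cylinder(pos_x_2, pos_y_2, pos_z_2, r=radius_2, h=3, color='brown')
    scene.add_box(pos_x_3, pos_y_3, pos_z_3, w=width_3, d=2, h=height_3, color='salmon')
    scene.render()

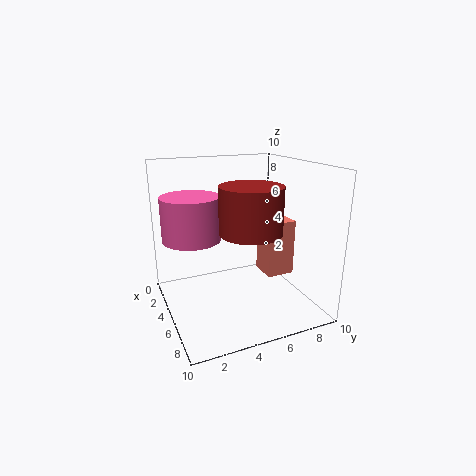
pos_x_1 = 4; pos_y_1 = 2; radius_1 = 2; pos_x_2 = 7; pos_y_2 = 5; pos_z_2 = 6; radius_2 = 2; pos_x_3 = 4; pos_y_3 = 7; pos_z_3 = 2; width_3 = 2; height_3 = 4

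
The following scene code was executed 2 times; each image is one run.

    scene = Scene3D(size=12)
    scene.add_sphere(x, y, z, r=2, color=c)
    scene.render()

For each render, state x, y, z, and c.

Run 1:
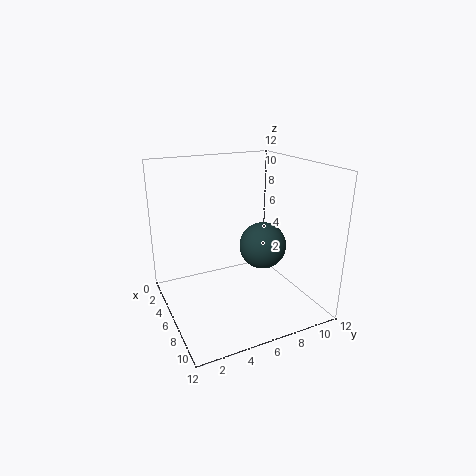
x = 6.25; y = 8.25; z = 5; c = 'darkslategray'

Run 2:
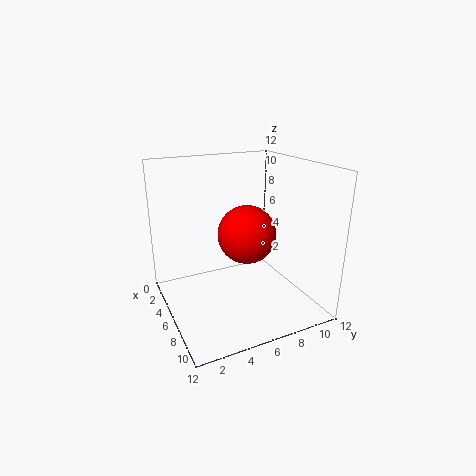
x = 10; y = 4.75; z = 8; c = 'red'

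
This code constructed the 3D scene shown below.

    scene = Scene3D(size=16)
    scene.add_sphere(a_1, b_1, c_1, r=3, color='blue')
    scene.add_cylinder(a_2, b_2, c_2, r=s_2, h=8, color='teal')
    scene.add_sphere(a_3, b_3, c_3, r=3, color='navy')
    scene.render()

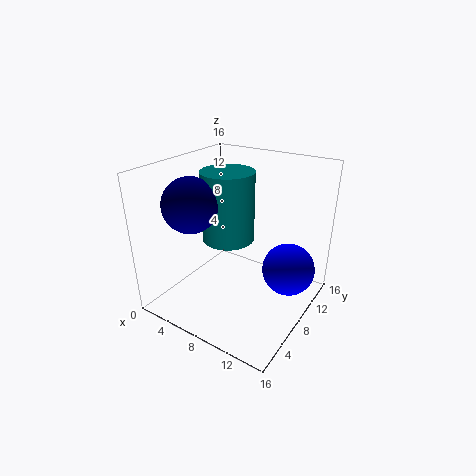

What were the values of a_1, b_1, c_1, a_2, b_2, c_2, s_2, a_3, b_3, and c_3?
a_1 = 13
b_1 = 11
c_1 = 4
a_2 = 6
b_2 = 9
c_2 = 7
s_2 = 3
a_3 = 4
b_3 = 5
c_3 = 12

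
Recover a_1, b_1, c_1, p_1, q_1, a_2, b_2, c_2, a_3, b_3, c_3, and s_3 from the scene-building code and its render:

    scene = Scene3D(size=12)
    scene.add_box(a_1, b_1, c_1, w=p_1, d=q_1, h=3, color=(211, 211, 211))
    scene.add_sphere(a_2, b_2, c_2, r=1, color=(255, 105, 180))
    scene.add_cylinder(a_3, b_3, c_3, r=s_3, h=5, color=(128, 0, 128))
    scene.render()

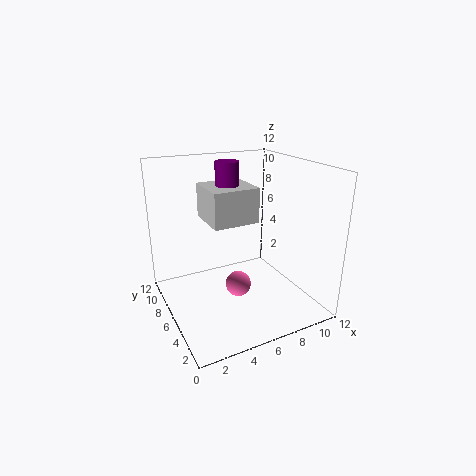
a_1 = 4, b_1 = 6, c_1 = 7, p_1 = 4, q_1 = 4, a_2 = 5, b_2 = 4, c_2 = 3, a_3 = 6, b_3 = 8, c_3 = 7, s_3 = 1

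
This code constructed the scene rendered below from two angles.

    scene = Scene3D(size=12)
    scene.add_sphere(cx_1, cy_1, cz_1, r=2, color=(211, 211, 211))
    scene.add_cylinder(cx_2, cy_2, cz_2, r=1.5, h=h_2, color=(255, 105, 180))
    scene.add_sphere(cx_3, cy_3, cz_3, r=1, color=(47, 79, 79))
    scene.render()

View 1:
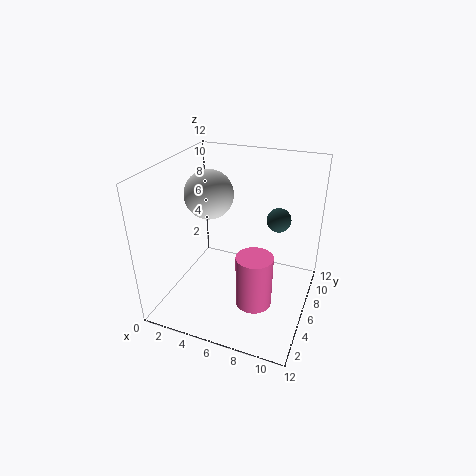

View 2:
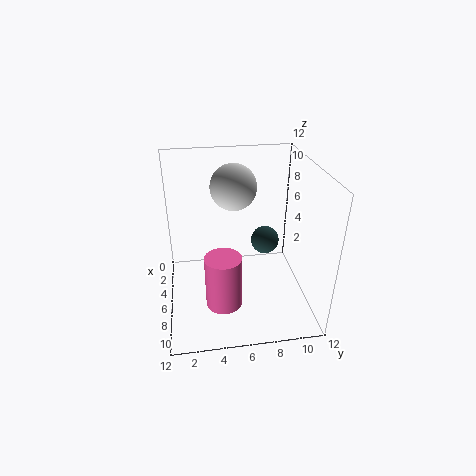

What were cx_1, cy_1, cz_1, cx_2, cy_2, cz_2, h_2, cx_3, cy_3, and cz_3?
cx_1 = 3.5; cy_1 = 6; cz_1 = 9.5; cx_2 = 8; cy_2 = 4.5; cz_2 = 1; h_2 = 4.5; cx_3 = 9; cy_3 = 7.5; cz_3 = 7.5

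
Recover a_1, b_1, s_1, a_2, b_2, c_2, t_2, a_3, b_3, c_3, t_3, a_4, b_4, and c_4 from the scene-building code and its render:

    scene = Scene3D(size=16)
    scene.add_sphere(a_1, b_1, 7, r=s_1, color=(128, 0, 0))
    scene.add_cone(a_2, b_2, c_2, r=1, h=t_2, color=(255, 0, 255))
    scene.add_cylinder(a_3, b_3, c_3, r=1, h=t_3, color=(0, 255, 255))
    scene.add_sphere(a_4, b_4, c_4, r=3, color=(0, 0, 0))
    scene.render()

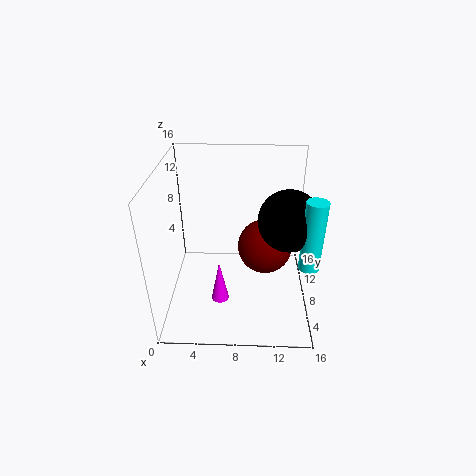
a_1 = 11
b_1 = 8
s_1 = 3
a_2 = 6
b_2 = 6
c_2 = 1
t_2 = 5
a_3 = 15
b_3 = 3
c_3 = 8
t_3 = 7
a_4 = 13
b_4 = 5
c_4 = 12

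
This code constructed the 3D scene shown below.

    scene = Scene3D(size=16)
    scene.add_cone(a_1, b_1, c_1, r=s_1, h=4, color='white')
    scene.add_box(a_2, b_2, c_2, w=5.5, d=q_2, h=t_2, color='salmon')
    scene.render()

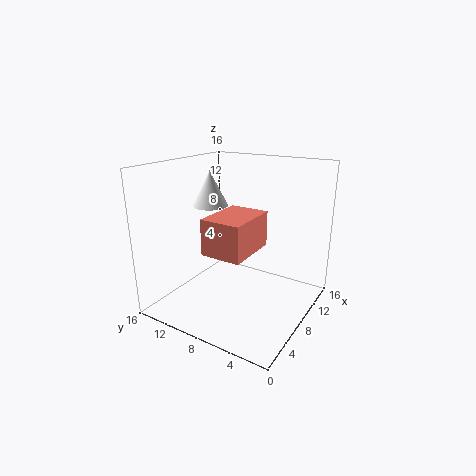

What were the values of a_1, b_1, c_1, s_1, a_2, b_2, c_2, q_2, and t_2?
a_1 = 8.5
b_1 = 12
c_1 = 11
s_1 = 2
a_2 = 1.5
b_2 = 4
c_2 = 8.5
q_2 = 4
t_2 = 3.5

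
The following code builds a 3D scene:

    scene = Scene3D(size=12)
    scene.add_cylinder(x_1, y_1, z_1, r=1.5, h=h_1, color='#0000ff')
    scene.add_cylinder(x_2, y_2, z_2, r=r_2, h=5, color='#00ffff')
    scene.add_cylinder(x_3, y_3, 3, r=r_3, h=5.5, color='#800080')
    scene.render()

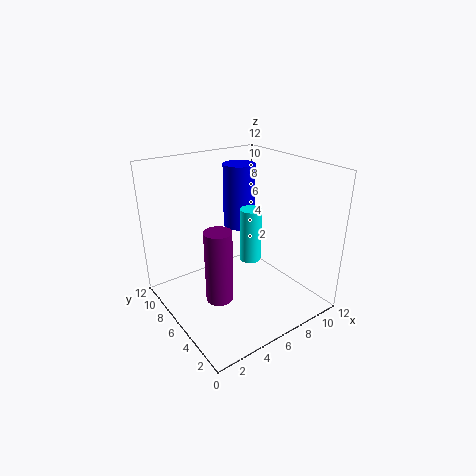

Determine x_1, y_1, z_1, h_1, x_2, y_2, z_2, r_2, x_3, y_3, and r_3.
x_1 = 9; y_1 = 10; z_1 = 5; h_1 = 6; x_2 = 8.5; y_2 = 7.5; z_2 = 2.5; r_2 = 1; x_3 = 2.5; y_3 = 3.5; r_3 = 1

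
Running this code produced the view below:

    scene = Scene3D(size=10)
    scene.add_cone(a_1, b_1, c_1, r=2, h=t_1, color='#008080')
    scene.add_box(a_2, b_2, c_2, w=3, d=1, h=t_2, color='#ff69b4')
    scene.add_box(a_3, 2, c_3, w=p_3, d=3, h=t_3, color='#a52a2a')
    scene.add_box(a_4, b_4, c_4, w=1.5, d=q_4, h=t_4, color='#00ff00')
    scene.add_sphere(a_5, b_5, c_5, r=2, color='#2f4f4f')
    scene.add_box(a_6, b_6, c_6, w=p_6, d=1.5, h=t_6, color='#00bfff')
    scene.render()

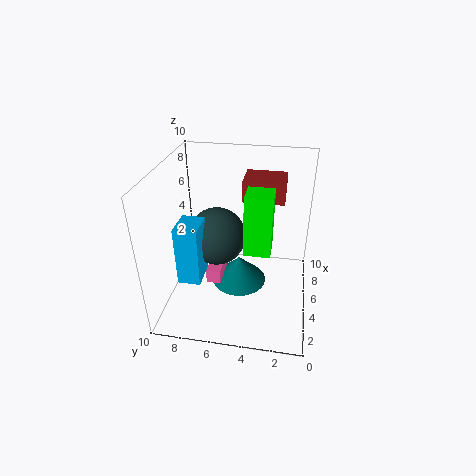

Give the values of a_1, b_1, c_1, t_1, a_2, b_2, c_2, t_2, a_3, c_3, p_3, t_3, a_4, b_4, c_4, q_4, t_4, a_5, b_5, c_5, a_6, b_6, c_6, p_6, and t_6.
a_1 = 5.5, b_1 = 5, c_1 = 1, t_1 = 2, a_2 = 3.5, b_2 = 6, c_2 = 2, t_2 = 1, a_3 = 6.5, c_3 = 7, p_3 = 2.5, t_3 = 1.5, a_4 = 1, b_4 = 2.5, c_4 = 6.5, q_4 = 1.5, t_4 = 3.5, a_5 = 5, b_5 = 6.5, c_5 = 5, a_6 = 2, b_6 = 7, c_6 = 3, p_6 = 2, t_6 = 4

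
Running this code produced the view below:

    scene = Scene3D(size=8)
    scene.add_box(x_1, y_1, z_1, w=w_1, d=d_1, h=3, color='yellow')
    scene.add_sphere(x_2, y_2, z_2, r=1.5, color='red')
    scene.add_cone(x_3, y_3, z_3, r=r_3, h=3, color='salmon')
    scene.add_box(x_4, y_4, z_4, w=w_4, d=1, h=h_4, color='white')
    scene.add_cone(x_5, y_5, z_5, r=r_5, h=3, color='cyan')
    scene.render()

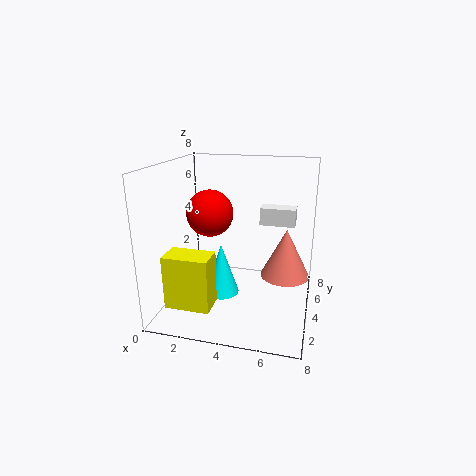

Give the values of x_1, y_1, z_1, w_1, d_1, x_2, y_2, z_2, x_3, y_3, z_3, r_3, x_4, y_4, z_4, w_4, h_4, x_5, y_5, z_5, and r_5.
x_1 = 0.5, y_1 = 1.5, z_1 = 0.5, w_1 = 2.5, d_1 = 1.5, x_2 = 1.5, y_2 = 6.5, z_2 = 4.5, x_3 = 6.5, y_3 = 6, z_3 = 1, r_3 = 1.5, x_4 = 5, y_4 = 5, z_4 = 4.5, w_4 = 2, h_4 = 1, x_5 = 3, y_5 = 4, z_5 = 0.5, r_5 = 1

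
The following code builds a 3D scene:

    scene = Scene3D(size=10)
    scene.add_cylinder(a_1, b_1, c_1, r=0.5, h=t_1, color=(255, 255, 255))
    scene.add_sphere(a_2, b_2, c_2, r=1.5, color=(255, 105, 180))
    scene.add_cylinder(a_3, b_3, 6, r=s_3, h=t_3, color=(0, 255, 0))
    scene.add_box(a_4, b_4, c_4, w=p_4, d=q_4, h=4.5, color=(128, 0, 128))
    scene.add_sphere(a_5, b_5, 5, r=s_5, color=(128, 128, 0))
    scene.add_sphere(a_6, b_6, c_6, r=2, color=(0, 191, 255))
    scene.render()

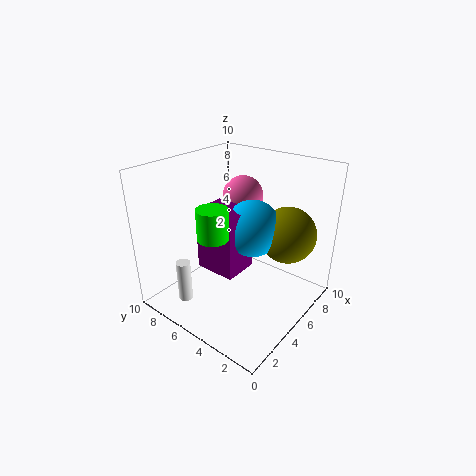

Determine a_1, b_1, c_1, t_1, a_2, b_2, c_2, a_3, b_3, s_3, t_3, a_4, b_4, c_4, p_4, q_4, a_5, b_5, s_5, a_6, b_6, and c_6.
a_1 = 2; b_1 = 7.5; c_1 = 0.5; t_1 = 3; a_2 = 7.5; b_2 = 6.5; c_2 = 7; a_3 = 2.5; b_3 = 5; s_3 = 1; t_3 = 2; a_4 = 3.5; b_4 = 4.5; c_4 = 2.5; p_4 = 2.5; q_4 = 3; a_5 = 7.5; b_5 = 2.5; s_5 = 2; a_6 = 6; b_6 = 4.5; c_6 = 5.5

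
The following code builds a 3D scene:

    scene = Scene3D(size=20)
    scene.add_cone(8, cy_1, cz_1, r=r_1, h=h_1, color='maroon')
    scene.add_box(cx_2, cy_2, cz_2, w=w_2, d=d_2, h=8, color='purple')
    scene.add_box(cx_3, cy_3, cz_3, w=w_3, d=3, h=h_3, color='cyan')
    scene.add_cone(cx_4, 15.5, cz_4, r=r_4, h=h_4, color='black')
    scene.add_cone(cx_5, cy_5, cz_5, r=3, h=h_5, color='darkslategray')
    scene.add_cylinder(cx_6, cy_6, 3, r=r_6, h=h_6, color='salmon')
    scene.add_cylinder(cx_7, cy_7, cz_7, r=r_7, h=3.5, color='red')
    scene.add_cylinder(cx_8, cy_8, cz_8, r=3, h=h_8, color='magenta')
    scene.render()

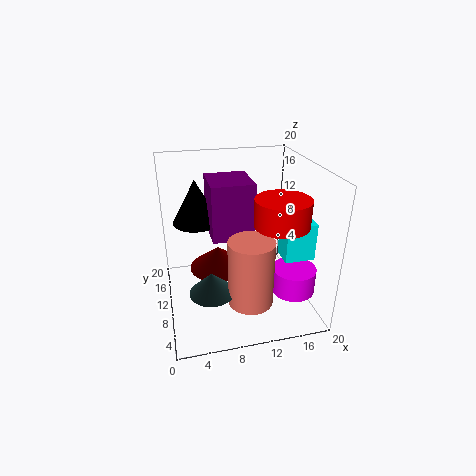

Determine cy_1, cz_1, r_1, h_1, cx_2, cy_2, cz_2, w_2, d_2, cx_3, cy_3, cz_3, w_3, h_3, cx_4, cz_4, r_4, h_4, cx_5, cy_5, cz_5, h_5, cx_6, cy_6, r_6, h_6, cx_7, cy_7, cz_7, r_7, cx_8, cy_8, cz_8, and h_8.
cy_1 = 15
cz_1 = 2.5
r_1 = 4.5
h_1 = 3.5
cx_2 = 6.5
cy_2 = 10
cz_2 = 9.5
w_2 = 6
d_2 = 6.5
cx_3 = 15
cy_3 = 4.5
cz_3 = 8.5
w_3 = 4
h_3 = 5
cx_4 = 5
cz_4 = 10.5
r_4 = 3.5
h_4 = 6.5
cx_5 = 5.5
cy_5 = 6
cz_5 = 4.5
h_5 = 3
cx_6 = 10.5
cy_6 = 5
r_6 = 3
h_6 = 9
cx_7 = 14.5
cy_7 = 5.5
cz_7 = 13.5
r_7 = 3.5
cx_8 = 17
cy_8 = 6
cz_8 = 3
h_8 = 3.5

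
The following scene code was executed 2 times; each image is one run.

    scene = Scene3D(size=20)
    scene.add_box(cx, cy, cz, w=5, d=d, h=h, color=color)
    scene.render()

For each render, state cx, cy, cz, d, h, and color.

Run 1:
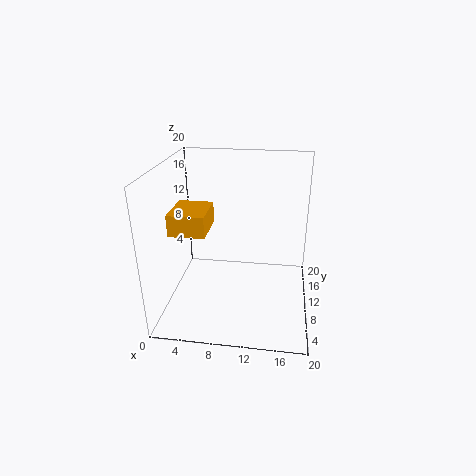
cx = 1; cy = 7; cz = 11; d = 6; h = 3; color = 'orange'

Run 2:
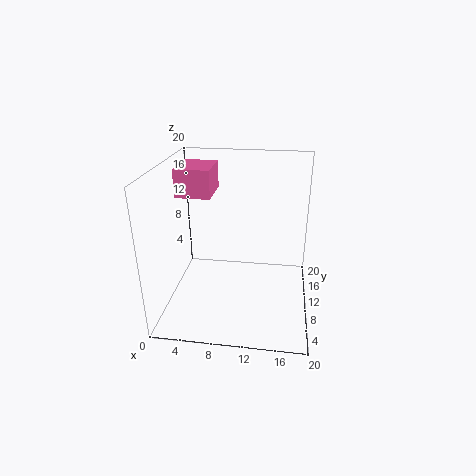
cx = 1; cy = 11; cz = 15; d = 6; h = 4; color = 'hotpink'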